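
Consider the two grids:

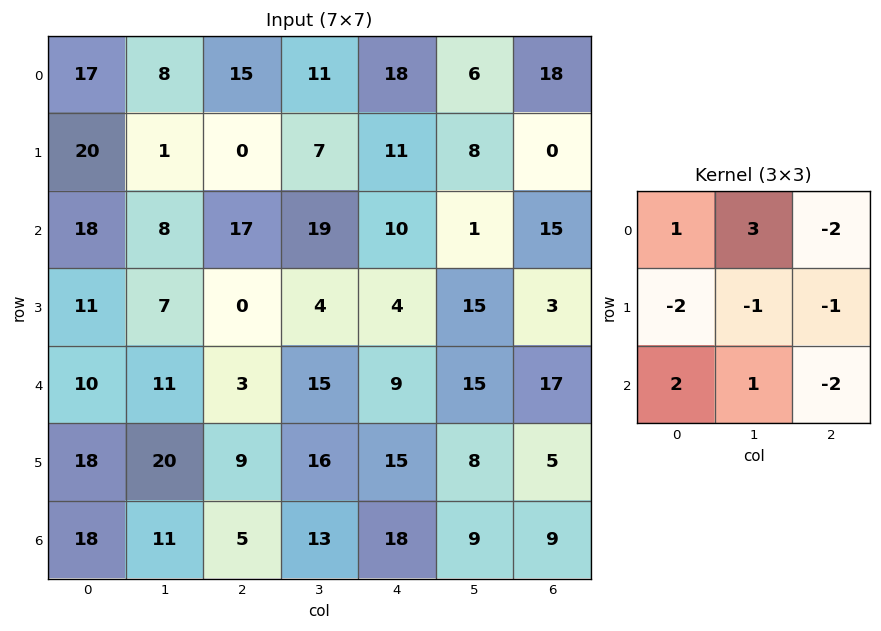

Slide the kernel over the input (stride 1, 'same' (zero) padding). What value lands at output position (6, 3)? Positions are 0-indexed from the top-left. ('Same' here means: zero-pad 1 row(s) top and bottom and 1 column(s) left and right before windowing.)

The receptive field on the zero-padded input at this output position is [9 16 15 / 5 13 18 / 0 0 0]. Elementwise product with the kernel and sum: 9·1 + 16·3 + 15·-2 + 5·-2 + 13·-1 + 18·-1 + 0·2 + 0·1 + 0·-2.

-14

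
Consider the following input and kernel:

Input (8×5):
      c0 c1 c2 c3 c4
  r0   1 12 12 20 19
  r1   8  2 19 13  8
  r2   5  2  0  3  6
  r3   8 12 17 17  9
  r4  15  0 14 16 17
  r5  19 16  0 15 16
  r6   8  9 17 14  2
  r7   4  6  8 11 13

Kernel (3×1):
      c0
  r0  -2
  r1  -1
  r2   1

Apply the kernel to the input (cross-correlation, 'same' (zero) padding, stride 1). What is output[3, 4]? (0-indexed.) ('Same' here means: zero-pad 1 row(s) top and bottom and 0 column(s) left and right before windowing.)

-4

The receptive field on the zero-padded input at this output position is [6 / 9 / 17]. Elementwise product with the kernel and sum: 6·-2 + 9·-1 + 17·1.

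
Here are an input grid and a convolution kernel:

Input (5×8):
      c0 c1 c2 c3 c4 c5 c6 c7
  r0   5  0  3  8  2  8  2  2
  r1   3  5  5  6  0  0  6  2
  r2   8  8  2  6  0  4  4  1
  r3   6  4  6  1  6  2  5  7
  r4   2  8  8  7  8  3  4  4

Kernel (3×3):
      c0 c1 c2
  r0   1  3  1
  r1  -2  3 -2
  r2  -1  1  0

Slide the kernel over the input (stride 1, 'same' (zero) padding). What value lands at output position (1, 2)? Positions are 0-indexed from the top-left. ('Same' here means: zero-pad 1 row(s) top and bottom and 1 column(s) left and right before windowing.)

The receptive field on the zero-padded input at this output position is [0 3 8 / 5 5 6 / 8 2 6]. Elementwise product with the kernel and sum: 0·1 + 3·3 + 8·1 + 5·-2 + 5·3 + 6·-2 + 8·-1 + 2·1.

4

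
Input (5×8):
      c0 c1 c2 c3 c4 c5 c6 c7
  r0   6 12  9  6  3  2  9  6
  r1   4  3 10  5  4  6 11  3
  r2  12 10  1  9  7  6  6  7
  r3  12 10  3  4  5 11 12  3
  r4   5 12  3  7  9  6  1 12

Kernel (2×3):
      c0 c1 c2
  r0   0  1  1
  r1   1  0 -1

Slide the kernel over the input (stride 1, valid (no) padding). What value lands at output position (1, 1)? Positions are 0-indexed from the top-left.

16

The receptive field on the input at this output position is [3 10 5 / 10 1 9]. Elementwise product with the kernel and sum: 10·1 + 5·1 + 10·1 + 9·-1.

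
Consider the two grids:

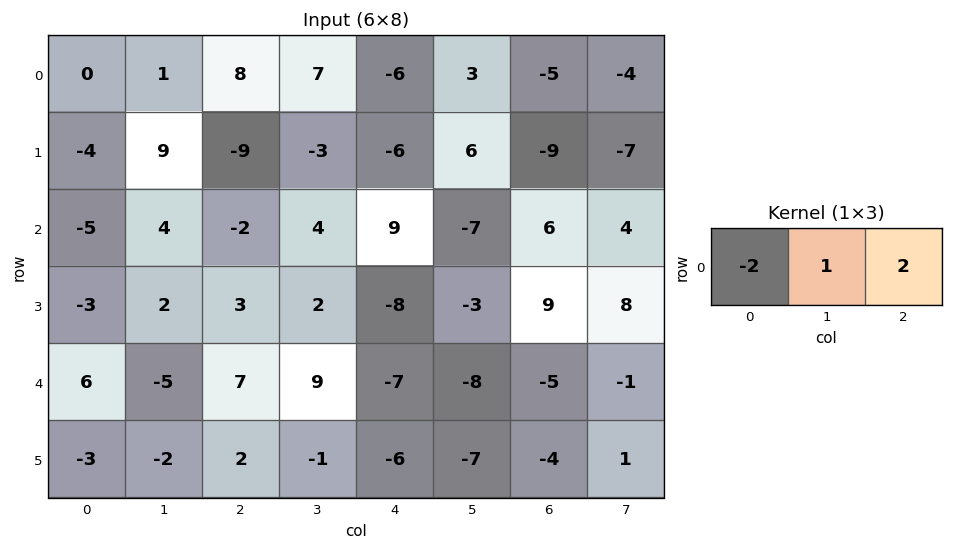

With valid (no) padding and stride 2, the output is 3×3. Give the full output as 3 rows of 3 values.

17 -21 5
10 26 -13
-3 -19 -4

Output[0,0]: The receptive field on the input at this output position is [0 1 8]. Elementwise product with the kernel and sum: 0·-2 + 1·1 + 8·2.
Output[0,1]: The receptive field on the input at this output position is [8 7 -6]. Elementwise product with the kernel and sum: 8·-2 + 7·1 + -6·2.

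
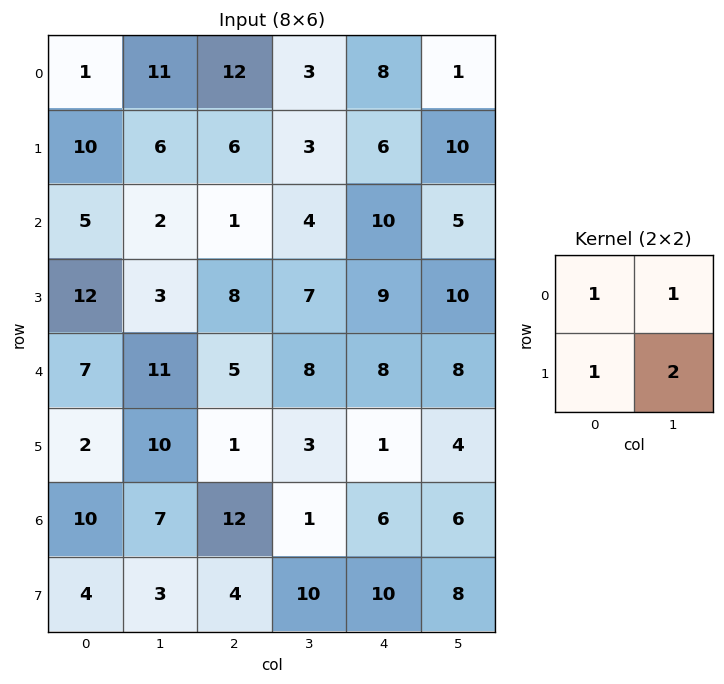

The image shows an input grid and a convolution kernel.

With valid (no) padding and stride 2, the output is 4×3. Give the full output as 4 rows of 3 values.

34 27 35
25 27 44
40 20 25
27 37 38

Output[0,0]: The receptive field on the input at this output position is [1 11 / 10 6]. Elementwise product with the kernel and sum: 1·1 + 11·1 + 10·1 + 6·2.
Output[0,1]: The receptive field on the input at this output position is [12 3 / 6 3]. Elementwise product with the kernel and sum: 12·1 + 3·1 + 6·1 + 3·2.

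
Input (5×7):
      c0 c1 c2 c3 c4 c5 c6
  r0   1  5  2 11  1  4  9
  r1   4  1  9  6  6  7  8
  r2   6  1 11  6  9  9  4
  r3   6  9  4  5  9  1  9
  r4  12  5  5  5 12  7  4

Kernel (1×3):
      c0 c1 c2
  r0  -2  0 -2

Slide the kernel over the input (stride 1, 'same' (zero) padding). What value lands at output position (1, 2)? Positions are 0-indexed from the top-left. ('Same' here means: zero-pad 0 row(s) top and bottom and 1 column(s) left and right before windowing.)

-14

The receptive field on the zero-padded input at this output position is [1 9 6]. Elementwise product with the kernel and sum: 1·-2 + 6·-2.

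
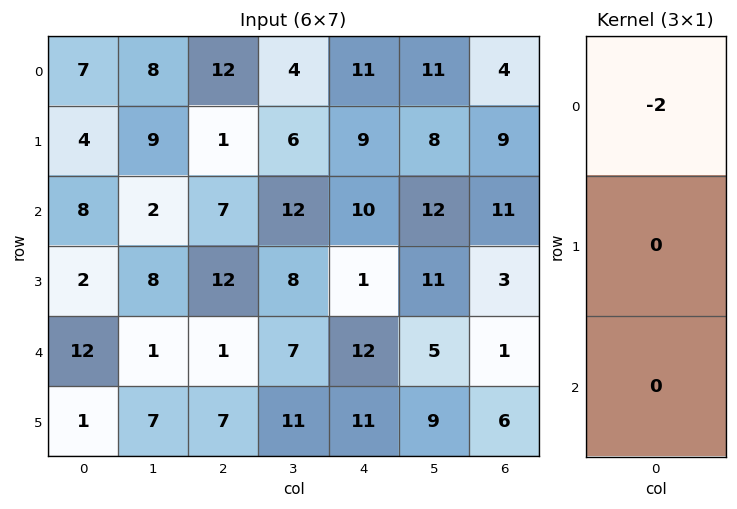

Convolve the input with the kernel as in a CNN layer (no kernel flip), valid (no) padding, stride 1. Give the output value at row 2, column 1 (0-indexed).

The receptive field on the input at this output position is [2 / 8 / 1]. Elementwise product with the kernel and sum: 2·-2.

-4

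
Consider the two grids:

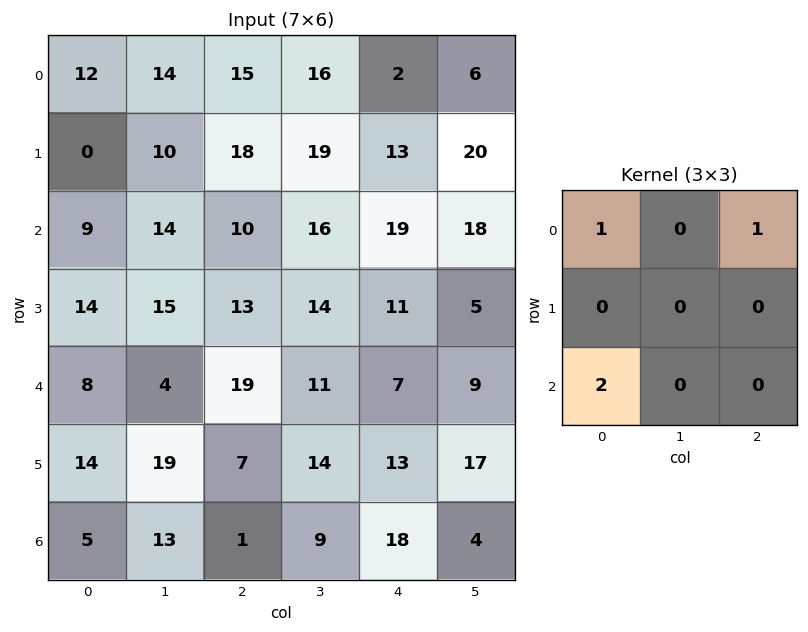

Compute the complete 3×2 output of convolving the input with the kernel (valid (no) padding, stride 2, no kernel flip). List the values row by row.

45 37
35 67
37 28

Output[0,0]: The receptive field on the input at this output position is [12 14 15 / 0 10 18 / 9 14 10]. Elementwise product with the kernel and sum: 12·1 + 15·1 + 9·2.
Output[0,1]: The receptive field on the input at this output position is [15 16 2 / 18 19 13 / 10 16 19]. Elementwise product with the kernel and sum: 15·1 + 2·1 + 10·2.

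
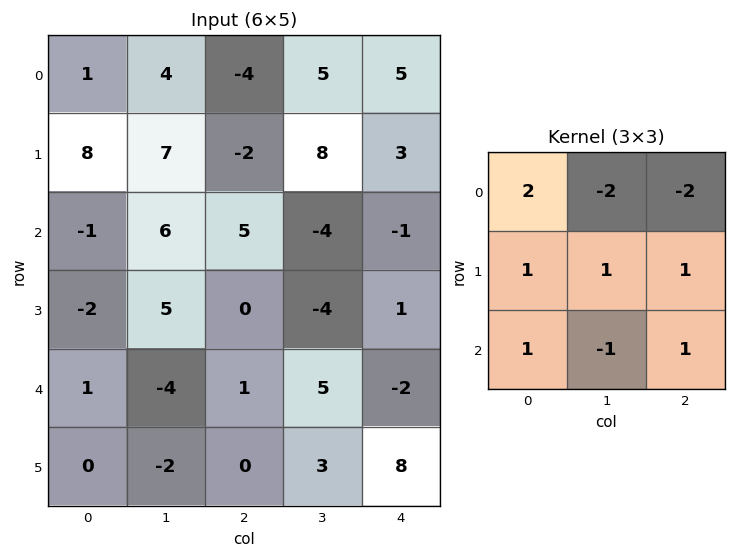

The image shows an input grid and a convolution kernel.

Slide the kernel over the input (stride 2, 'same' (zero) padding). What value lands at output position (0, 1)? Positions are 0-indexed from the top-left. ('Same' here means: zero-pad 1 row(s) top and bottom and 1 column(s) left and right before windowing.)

22

The receptive field on the zero-padded input at this output position is [0 0 0 / 4 -4 5 / 7 -2 8]. Elementwise product with the kernel and sum: 0·2 + 0·-2 + 0·-2 + 4·1 + -4·1 + 5·1 + 7·1 + -2·-1 + 8·1.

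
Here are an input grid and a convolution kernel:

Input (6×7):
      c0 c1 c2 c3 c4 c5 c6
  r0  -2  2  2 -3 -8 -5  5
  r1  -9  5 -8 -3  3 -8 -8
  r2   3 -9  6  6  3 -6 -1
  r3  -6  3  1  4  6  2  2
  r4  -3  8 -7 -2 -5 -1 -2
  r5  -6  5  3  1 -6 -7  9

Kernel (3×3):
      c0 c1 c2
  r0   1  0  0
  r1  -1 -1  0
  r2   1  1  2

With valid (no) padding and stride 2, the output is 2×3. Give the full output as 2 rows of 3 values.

8 31 -8
-3 -18 -15

Output[0,0]: The receptive field on the input at this output position is [-2 2 2 / -9 5 -8 / 3 -9 6]. Elementwise product with the kernel and sum: -2·1 + -9·-1 + 5·-1 + 3·1 + -9·1 + 6·2.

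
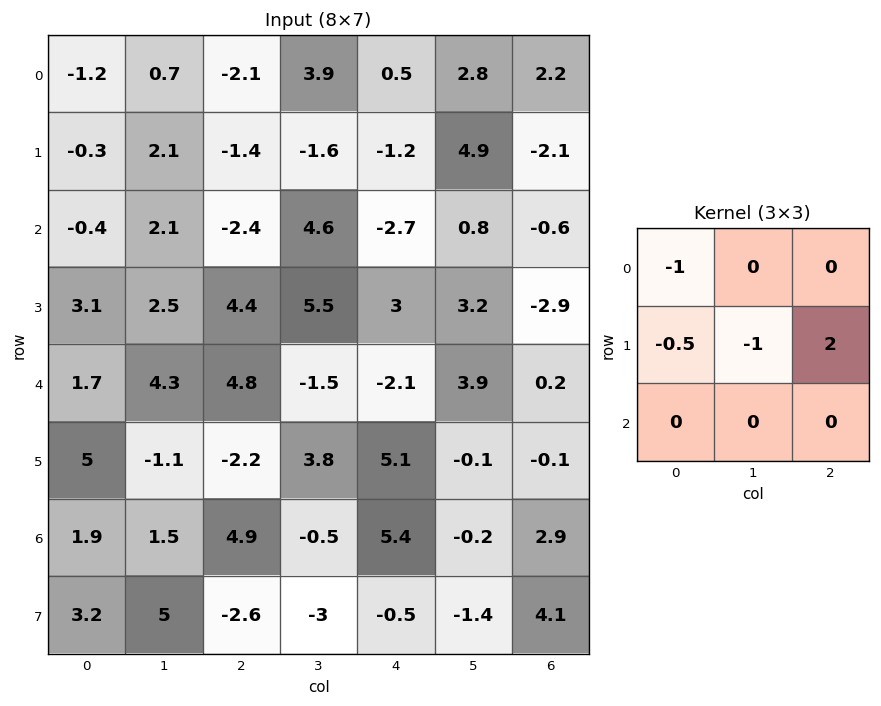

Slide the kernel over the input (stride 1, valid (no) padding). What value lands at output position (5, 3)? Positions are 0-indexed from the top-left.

-9.35

The receptive field on the input at this output position is [3.8 5.1 -0.1 / -0.5 5.4 -0.2 / -3 -0.5 -1.4]. Elementwise product with the kernel and sum: 3.8·-1 + -0.5·-0.5 + 5.4·-1 + -0.2·2.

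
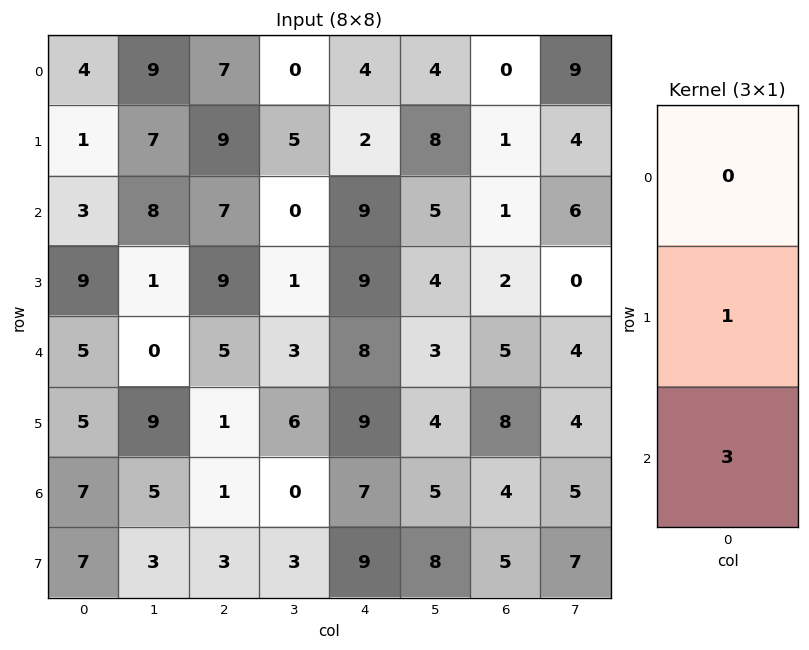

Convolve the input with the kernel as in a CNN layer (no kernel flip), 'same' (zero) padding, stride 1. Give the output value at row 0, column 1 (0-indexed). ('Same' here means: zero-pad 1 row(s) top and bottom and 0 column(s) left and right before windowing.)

The receptive field on the zero-padded input at this output position is [0 / 9 / 7]. Elementwise product with the kernel and sum: 9·1 + 7·3.

30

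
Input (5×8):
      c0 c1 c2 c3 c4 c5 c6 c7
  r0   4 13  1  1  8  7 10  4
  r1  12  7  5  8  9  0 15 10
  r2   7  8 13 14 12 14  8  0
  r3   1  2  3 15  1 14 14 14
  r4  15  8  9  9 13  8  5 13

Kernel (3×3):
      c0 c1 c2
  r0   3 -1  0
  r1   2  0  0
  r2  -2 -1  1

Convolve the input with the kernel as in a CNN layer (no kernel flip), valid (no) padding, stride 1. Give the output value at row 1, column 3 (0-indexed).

The receptive field on the input at this output position is [8 9 0 / 14 12 14 / 15 1 14]. Elementwise product with the kernel and sum: 8·3 + 9·-1 + 14·2 + 15·-2 + 1·-1 + 14·1.

26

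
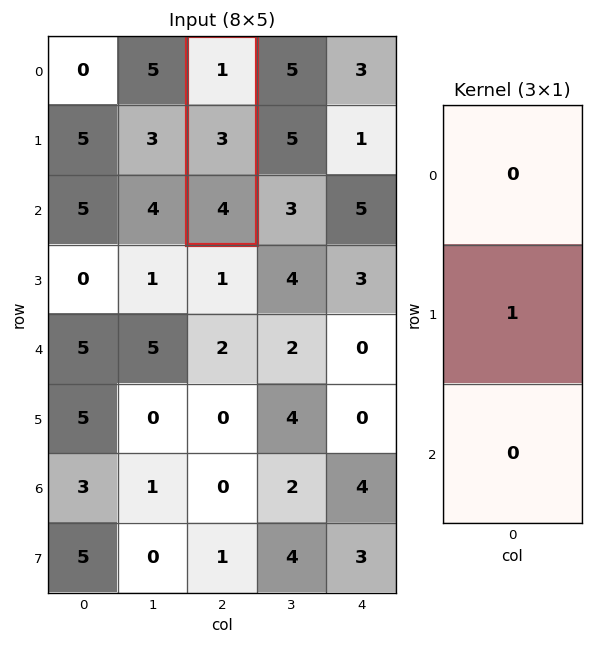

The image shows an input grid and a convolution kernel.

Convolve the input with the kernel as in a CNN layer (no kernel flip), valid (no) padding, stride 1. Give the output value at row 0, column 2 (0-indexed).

The receptive field on the input at this output position is [1 / 3 / 4]. Elementwise product with the kernel and sum: 3·1.

3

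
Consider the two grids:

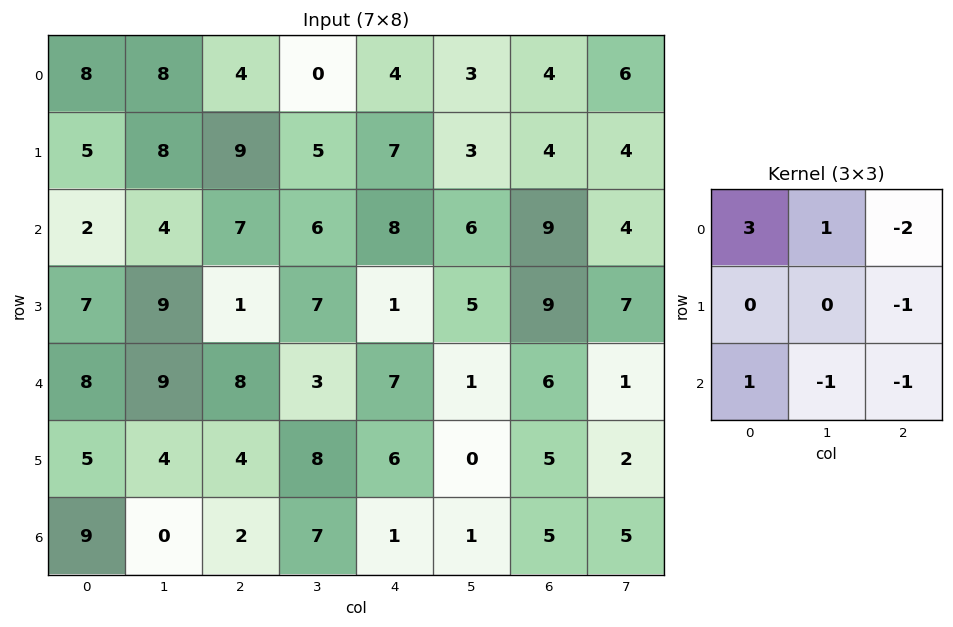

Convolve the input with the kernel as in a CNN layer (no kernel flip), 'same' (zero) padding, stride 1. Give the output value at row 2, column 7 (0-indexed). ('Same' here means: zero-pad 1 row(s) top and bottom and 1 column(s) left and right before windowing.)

18

The receptive field on the zero-padded input at this output position is [4 4 0 / 9 4 0 / 9 7 0]. Elementwise product with the kernel and sum: 4·3 + 4·1 + 0·-2 + 0·-1 + 9·1 + 7·-1 + 0·-1.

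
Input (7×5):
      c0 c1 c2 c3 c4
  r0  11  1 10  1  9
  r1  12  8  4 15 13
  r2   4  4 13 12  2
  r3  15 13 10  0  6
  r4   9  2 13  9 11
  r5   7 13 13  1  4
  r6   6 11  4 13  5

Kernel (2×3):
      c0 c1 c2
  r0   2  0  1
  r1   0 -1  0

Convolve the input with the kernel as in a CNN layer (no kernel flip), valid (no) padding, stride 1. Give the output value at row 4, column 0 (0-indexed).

The receptive field on the input at this output position is [9 2 13 / 7 13 13]. Elementwise product with the kernel and sum: 9·2 + 13·1 + 13·-1.

18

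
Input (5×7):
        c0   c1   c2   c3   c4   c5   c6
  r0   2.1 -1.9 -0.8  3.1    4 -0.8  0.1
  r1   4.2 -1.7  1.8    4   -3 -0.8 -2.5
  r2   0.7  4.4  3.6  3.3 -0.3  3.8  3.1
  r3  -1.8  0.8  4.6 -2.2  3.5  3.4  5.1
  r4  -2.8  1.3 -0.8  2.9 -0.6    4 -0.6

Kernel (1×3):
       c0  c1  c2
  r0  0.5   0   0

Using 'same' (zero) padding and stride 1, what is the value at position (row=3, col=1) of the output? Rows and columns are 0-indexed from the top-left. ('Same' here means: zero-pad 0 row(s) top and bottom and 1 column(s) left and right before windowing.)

-0.9

The receptive field on the zero-padded input at this output position is [-1.8 0.8 4.6]. Elementwise product with the kernel and sum: -1.8·0.5.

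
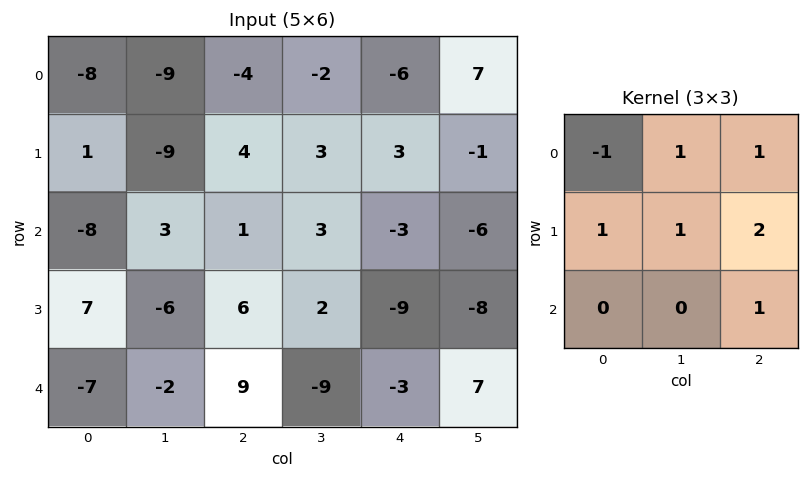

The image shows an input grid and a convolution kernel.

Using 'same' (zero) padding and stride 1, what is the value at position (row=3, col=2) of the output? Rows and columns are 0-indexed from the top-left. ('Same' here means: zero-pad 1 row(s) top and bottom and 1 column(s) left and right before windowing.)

-4

The receptive field on the zero-padded input at this output position is [3 1 3 / -6 6 2 / -2 9 -9]. Elementwise product with the kernel and sum: 3·-1 + 1·1 + 3·1 + -6·1 + 6·1 + 2·2 + -9·1.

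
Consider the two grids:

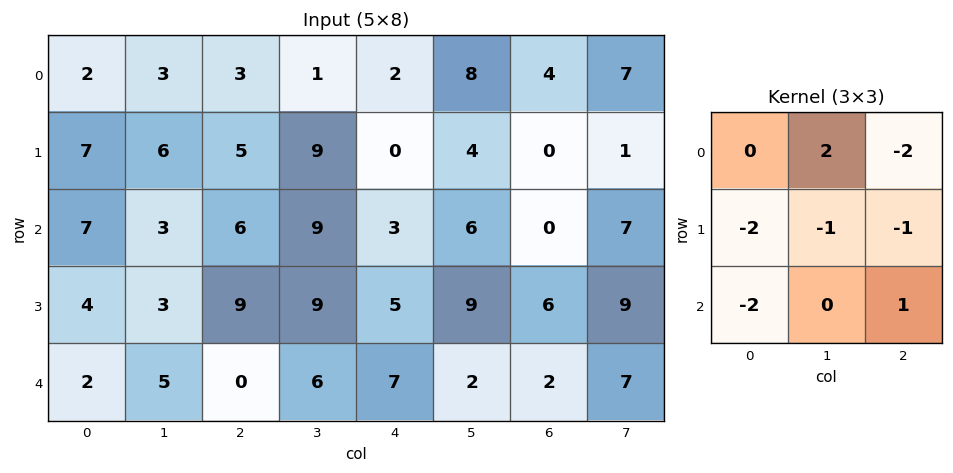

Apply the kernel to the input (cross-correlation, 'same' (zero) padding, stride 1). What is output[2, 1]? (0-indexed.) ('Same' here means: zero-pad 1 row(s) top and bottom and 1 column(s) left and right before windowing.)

-20

The receptive field on the zero-padded input at this output position is [7 6 5 / 7 3 6 / 4 3 9]. Elementwise product with the kernel and sum: 6·2 + 5·-2 + 7·-2 + 3·-1 + 6·-1 + 4·-2 + 9·1.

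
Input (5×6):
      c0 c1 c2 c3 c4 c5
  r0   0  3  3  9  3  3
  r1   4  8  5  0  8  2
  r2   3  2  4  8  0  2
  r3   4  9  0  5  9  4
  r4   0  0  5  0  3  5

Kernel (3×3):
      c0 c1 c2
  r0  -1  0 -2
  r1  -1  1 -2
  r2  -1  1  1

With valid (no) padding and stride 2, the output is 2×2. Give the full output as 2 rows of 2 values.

-9 -26
-1 -19

Output[0,0]: The receptive field on the input at this output position is [0 3 3 / 4 8 5 / 3 2 4]. Elementwise product with the kernel and sum: 0·-1 + 3·-2 + 4·-1 + 8·1 + 5·-2 + 3·-1 + 2·1 + 4·1.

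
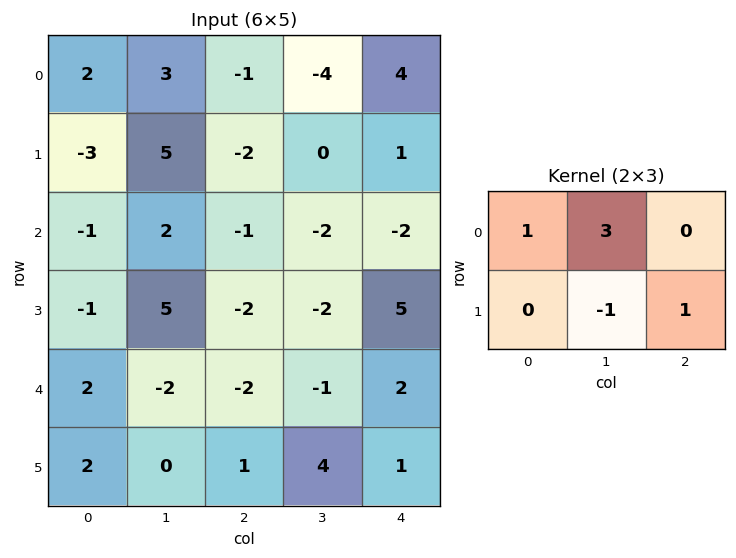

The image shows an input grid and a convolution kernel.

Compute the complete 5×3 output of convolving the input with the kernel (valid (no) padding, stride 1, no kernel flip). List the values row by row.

4 2 -12
9 -2 -2
-2 -1 0
14 0 -5
-3 -5 -8

Output[0,0]: The receptive field on the input at this output position is [2 3 -1 / -3 5 -2]. Elementwise product with the kernel and sum: 2·1 + 3·3 + 5·-1 + -2·1.
Output[0,1]: The receptive field on the input at this output position is [3 -1 -4 / 5 -2 0]. Elementwise product with the kernel and sum: 3·1 + -1·3 + -2·-1 + 0·1.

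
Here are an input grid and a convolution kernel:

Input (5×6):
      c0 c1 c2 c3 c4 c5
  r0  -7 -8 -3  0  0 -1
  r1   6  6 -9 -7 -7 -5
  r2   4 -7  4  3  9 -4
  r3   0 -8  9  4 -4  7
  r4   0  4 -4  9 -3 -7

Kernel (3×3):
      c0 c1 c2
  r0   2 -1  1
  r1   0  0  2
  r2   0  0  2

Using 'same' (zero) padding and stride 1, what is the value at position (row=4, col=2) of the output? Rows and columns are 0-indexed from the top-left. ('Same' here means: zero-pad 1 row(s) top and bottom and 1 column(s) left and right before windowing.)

The receptive field on the zero-padded input at this output position is [-8 9 4 / 4 -4 9 / 0 0 0]. Elementwise product with the kernel and sum: -8·2 + 9·-1 + 4·1 + 9·2 + 0·2.

-3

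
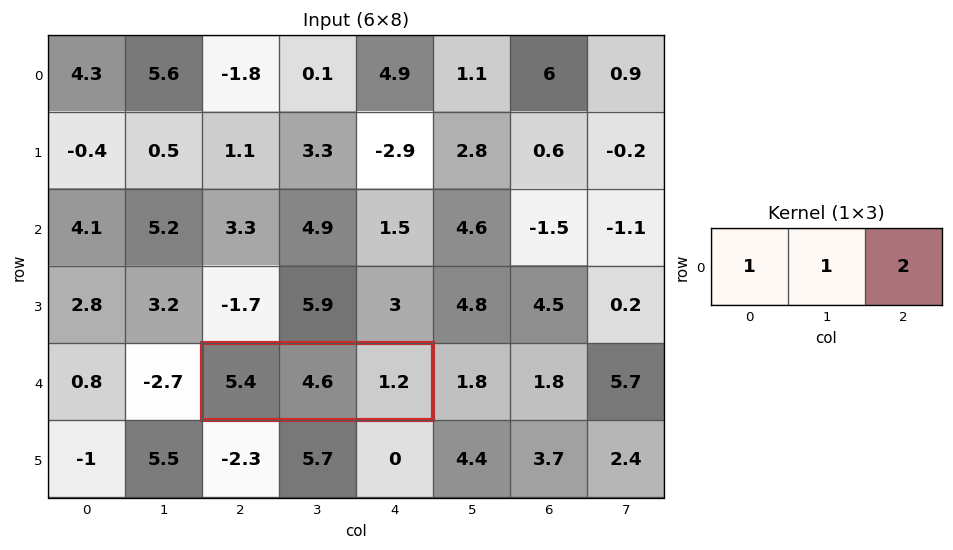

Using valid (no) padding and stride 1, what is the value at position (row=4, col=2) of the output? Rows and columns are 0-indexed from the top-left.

12.4

The receptive field on the input at this output position is [5.4 4.6 1.2]. Elementwise product with the kernel and sum: 5.4·1 + 4.6·1 + 1.2·2.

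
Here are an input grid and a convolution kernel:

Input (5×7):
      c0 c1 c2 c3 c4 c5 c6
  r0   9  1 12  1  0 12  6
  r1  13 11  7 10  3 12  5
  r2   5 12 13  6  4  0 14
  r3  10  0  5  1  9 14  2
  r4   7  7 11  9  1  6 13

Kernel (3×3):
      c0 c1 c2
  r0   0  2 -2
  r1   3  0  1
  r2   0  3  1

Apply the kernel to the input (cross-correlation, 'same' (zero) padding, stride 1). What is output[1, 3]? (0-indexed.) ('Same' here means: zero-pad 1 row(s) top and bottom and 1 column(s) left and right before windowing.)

48

The receptive field on the zero-padded input at this output position is [12 1 0 / 7 10 3 / 13 6 4]. Elementwise product with the kernel and sum: 1·2 + 0·-2 + 7·3 + 3·1 + 6·3 + 4·1.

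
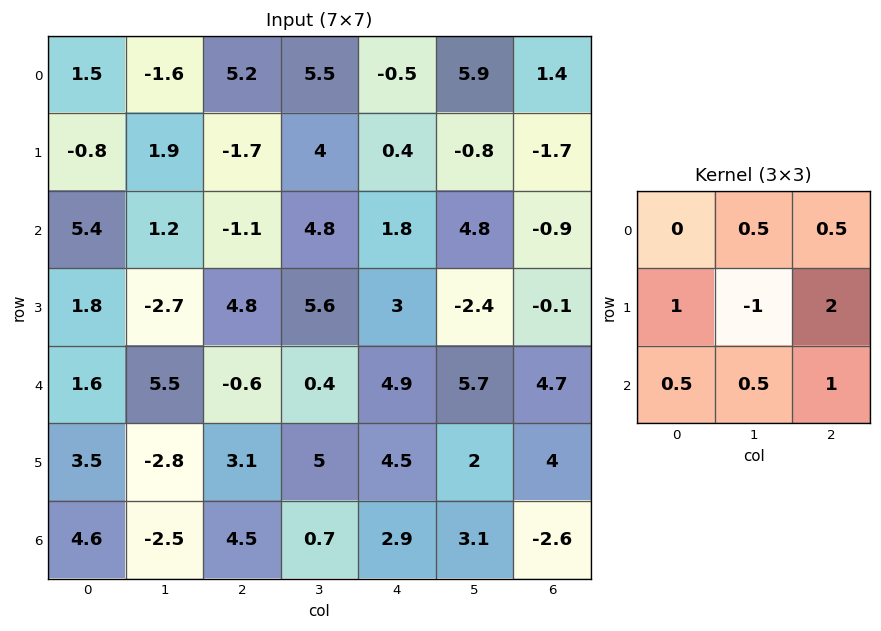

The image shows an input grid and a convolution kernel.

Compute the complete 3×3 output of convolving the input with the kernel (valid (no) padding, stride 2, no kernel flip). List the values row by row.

-2.1 1.25 3.85
17.1 13.3 17.15
20.5 15.25 16.1

Output[0,0]: The receptive field on the input at this output position is [1.5 -1.6 5.2 / -0.8 1.9 -1.7 / 5.4 1.2 -1.1]. Elementwise product with the kernel and sum: -1.6·0.5 + 5.2·0.5 + -0.8·1 + 1.9·-1 + -1.7·2 + 5.4·0.5 + 1.2·0.5 + -1.1·1.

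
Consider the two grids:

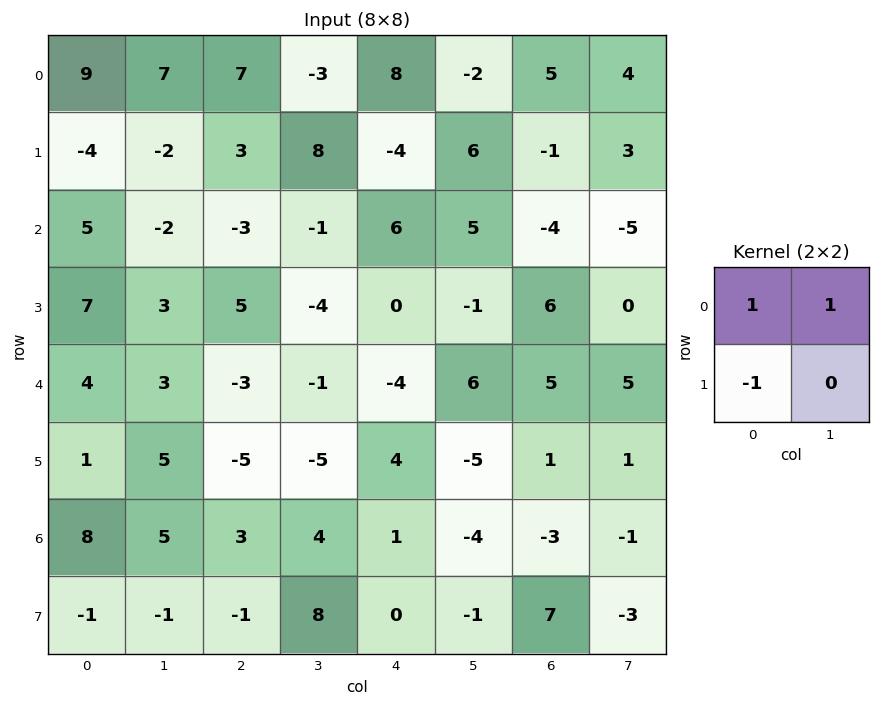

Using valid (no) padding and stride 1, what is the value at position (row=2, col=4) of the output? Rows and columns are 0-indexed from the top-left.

The receptive field on the input at this output position is [6 5 / 0 -1]. Elementwise product with the kernel and sum: 6·1 + 5·1 + 0·-1.

11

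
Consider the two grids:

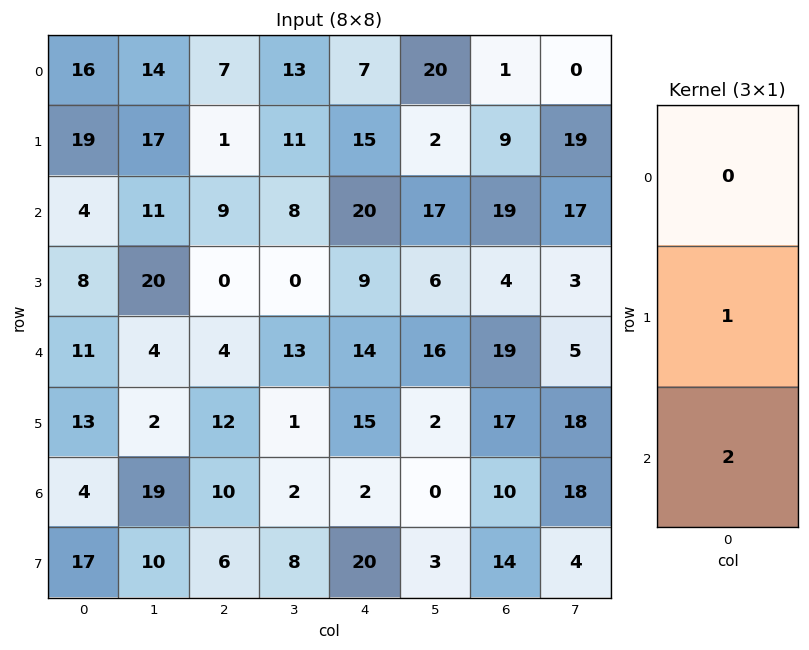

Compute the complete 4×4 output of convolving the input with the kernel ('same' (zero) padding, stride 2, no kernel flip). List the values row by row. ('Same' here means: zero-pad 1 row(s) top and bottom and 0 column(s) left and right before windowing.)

54 9 37 19
20 9 38 27
37 28 44 53
38 22 42 38

Output[0,0]: The receptive field on the zero-padded input at this output position is [0 / 16 / 19]. Elementwise product with the kernel and sum: 16·1 + 19·2.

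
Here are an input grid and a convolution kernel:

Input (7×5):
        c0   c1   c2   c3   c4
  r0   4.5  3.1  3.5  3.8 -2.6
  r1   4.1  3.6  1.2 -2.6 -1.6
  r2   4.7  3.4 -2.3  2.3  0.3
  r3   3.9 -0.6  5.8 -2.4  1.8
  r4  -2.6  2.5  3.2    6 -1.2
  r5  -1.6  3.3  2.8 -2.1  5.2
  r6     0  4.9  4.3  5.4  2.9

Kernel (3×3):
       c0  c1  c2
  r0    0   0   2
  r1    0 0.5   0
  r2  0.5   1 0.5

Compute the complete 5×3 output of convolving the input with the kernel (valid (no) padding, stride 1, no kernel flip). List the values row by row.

Output[0,0]: The receptive field on the input at this output position is [4.5 3.1 3.5 / 4.1 3.6 1.2 / 4.7 3.4 -2.3]. Elementwise product with the kernel and sum: 3.5·2 + 3.6·0.5 + 4.7·0.5 + 3.4·1 + -2.3·0.5.
Output[0,1]: The receptive field on the input at this output position is [3.1 3.5 3.8 / 3.6 1.2 -2.6 / 3.4 -2.3 2.3]. Elementwise product with the kernel and sum: 3.8·2 + 1.2·0.5 + 3.4·0.5 + -2.3·1 + 2.3·0.5.

13.4 8.75 -5.2
8.35 -2.05 -0.65
-2.1 14.95 6.4
16.75 0.2 8.5
15.1 22.85 5.55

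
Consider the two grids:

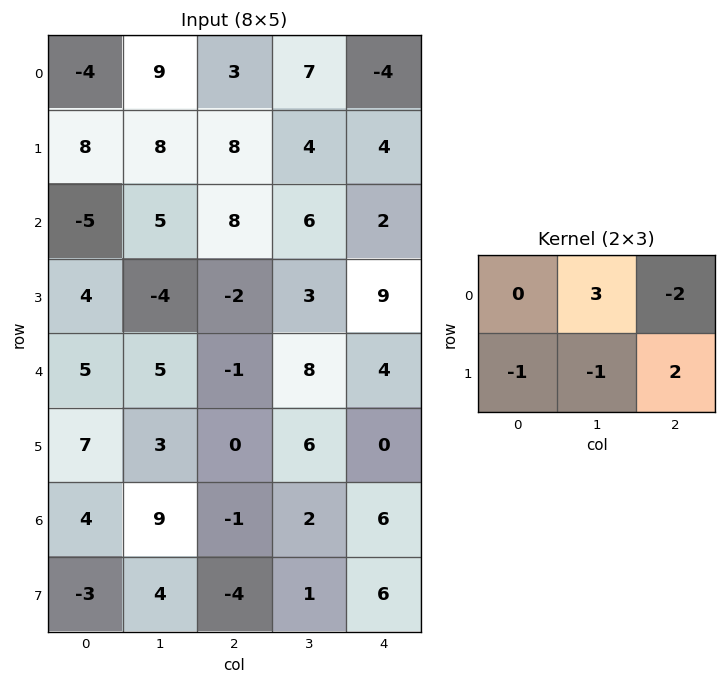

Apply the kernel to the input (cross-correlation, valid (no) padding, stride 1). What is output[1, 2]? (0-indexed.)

-6

The receptive field on the input at this output position is [8 4 4 / 8 6 2]. Elementwise product with the kernel and sum: 4·3 + 4·-2 + 8·-1 + 6·-1 + 2·2.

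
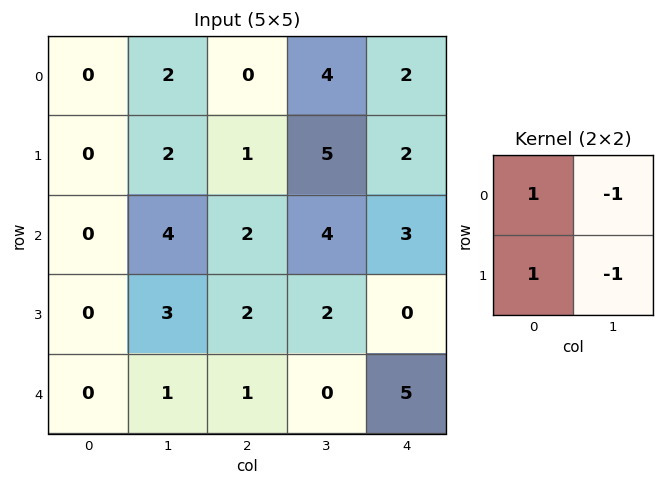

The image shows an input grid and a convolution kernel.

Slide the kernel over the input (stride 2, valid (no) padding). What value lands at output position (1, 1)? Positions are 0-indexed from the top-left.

-2

The receptive field on the input at this output position is [2 4 / 2 2]. Elementwise product with the kernel and sum: 2·1 + 4·-1 + 2·1 + 2·-1.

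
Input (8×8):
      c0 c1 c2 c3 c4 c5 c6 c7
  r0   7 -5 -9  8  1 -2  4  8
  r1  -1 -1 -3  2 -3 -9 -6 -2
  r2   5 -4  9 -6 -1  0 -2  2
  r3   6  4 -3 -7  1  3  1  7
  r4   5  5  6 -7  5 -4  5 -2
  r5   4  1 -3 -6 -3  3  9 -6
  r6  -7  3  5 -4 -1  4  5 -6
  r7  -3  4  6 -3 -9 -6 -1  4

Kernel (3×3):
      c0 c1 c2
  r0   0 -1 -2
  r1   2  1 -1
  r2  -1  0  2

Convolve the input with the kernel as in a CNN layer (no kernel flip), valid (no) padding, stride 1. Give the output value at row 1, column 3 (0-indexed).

21

The receptive field on the input at this output position is [2 -3 -9 / -6 -1 0 / -7 1 3]. Elementwise product with the kernel and sum: -3·-1 + -9·-2 + -6·2 + -1·1 + 0·-1 + -7·-1 + 3·2.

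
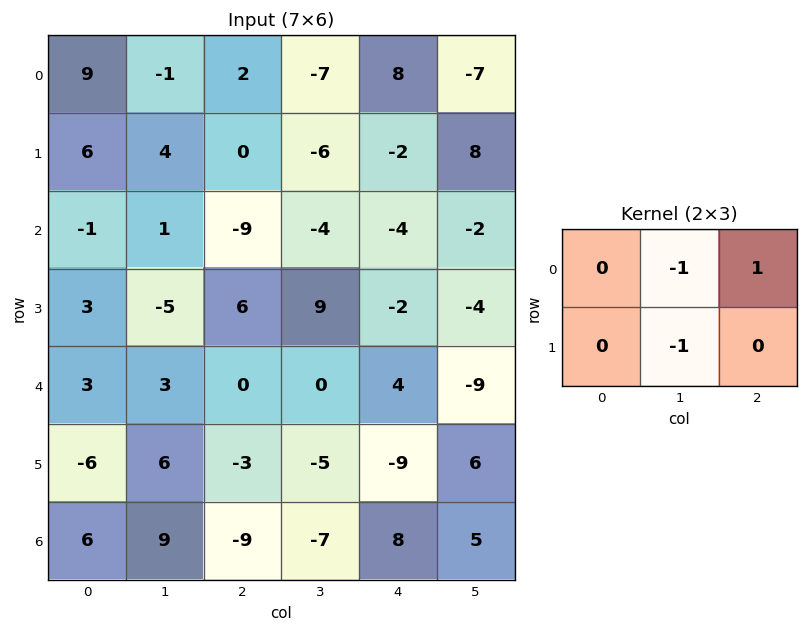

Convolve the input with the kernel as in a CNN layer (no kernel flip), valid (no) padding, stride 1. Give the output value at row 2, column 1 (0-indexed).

The receptive field on the input at this output position is [1 -9 -4 / -5 6 9]. Elementwise product with the kernel and sum: -9·-1 + -4·1 + 6·-1.

-1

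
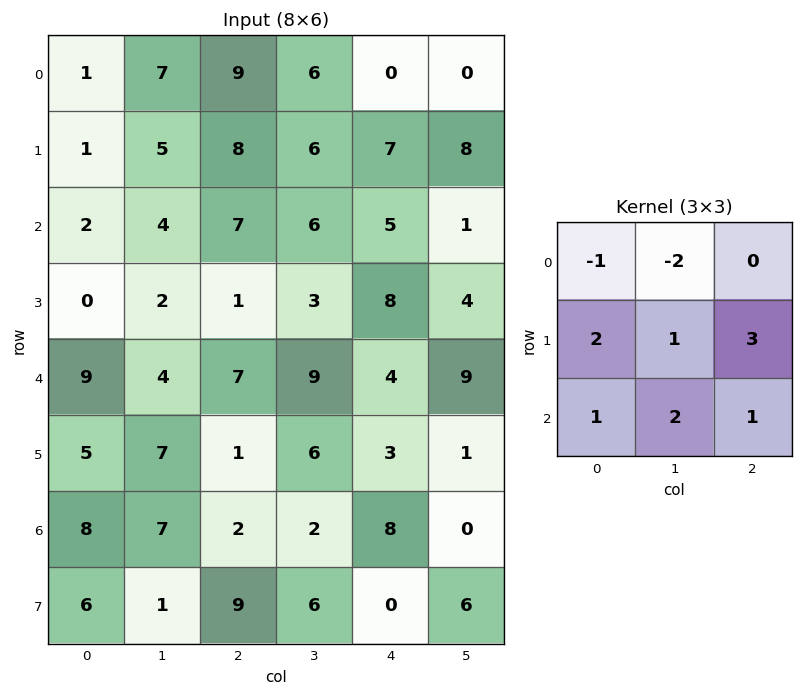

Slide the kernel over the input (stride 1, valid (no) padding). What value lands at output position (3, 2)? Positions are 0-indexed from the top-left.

The receptive field on the input at this output position is [1 3 8 / 7 9 4 / 1 6 3]. Elementwise product with the kernel and sum: 1·-1 + 3·-2 + 7·2 + 9·1 + 4·3 + 1·1 + 6·2 + 3·1.

44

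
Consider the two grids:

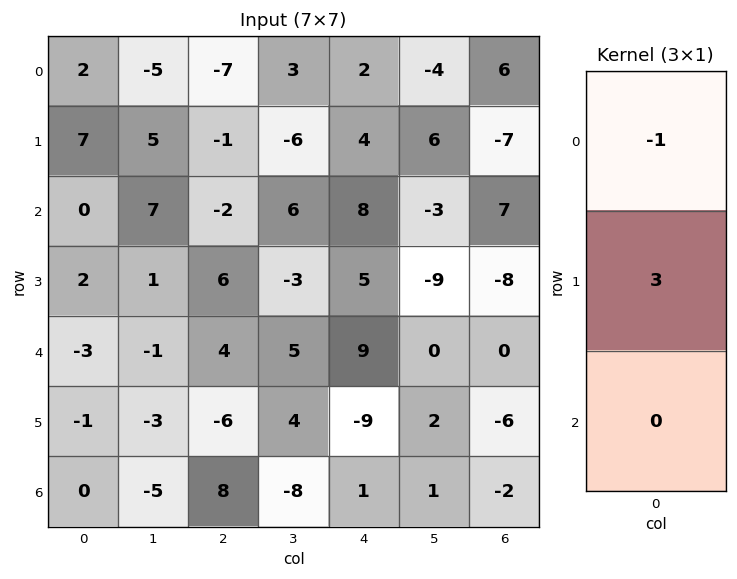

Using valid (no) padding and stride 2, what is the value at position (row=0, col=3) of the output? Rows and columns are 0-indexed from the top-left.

The receptive field on the input at this output position is [6 / -7 / 7]. Elementwise product with the kernel and sum: 6·-1 + -7·3.

-27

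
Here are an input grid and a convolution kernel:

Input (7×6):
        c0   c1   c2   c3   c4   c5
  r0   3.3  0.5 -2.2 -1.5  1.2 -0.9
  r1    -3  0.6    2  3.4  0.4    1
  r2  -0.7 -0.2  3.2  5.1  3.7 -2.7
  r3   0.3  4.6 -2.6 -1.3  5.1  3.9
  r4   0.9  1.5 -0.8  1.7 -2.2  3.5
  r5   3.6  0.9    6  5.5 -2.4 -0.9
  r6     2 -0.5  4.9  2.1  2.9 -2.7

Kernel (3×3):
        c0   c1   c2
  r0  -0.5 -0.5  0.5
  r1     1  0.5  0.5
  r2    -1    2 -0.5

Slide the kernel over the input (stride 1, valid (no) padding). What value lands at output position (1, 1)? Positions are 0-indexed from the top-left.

The receptive field on the input at this output position is [0.6 2 3.4 / -0.2 3.2 5.1 / 4.6 -2.6 -1.3]. Elementwise product with the kernel and sum: 0.6·-0.5 + 2·-0.5 + 3.4·0.5 + -0.2·1 + 3.2·0.5 + 5.1·0.5 + 4.6·-1 + -2.6·2 + -1.3·-0.5.

-4.8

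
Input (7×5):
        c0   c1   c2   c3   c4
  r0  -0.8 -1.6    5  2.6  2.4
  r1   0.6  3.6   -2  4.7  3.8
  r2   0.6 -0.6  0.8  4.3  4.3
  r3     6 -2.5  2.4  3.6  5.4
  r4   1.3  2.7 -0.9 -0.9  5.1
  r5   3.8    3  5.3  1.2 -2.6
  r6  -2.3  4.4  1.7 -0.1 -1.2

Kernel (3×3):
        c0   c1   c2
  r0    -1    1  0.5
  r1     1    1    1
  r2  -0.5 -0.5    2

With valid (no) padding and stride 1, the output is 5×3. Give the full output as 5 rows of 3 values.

5.5 22.7 11.35
5.85 8.5 25.8
1.3 4.35 28.15
3 5.85 -1.25
15.4 2.2 3.25

Output[0,0]: The receptive field on the input at this output position is [-0.8 -1.6 5 / 0.6 3.6 -2 / 0.6 -0.6 0.8]. Elementwise product with the kernel and sum: -0.8·-1 + -1.6·1 + 5·0.5 + 0.6·1 + 3.6·1 + -2·1 + 0.6·-0.5 + -0.6·-0.5 + 0.8·2.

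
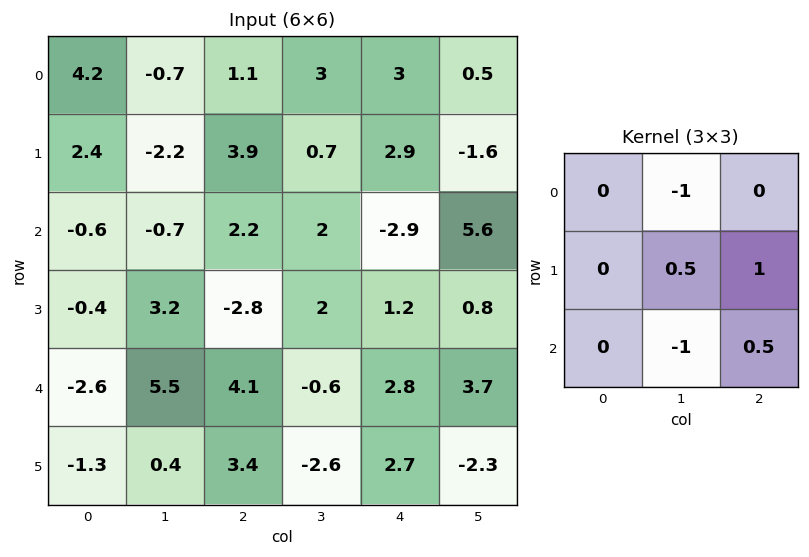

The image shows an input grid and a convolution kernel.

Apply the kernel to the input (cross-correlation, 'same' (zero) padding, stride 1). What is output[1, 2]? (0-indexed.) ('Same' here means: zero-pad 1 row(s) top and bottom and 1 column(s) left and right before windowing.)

The receptive field on the zero-padded input at this output position is [-0.7 1.1 3 / -2.2 3.9 0.7 / -0.7 2.2 2]. Elementwise product with the kernel and sum: 1.1·-1 + 3.9·0.5 + 0.7·1 + 2.2·-1 + 2·0.5.

0.35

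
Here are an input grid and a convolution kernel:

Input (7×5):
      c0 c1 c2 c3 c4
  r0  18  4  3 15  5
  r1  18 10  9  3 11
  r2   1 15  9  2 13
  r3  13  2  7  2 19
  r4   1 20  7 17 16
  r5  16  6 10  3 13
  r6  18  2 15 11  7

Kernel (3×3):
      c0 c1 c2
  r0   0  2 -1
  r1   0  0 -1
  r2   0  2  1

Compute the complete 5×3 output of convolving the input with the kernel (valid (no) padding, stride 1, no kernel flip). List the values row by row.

35 8 31
13 29 5
61 45 22
12 18 -12
42 35 34

Output[0,0]: The receptive field on the input at this output position is [18 4 3 / 18 10 9 / 1 15 9]. Elementwise product with the kernel and sum: 4·2 + 3·-1 + 9·-1 + 15·2 + 9·1.
Output[0,1]: The receptive field on the input at this output position is [4 3 15 / 10 9 3 / 15 9 2]. Elementwise product with the kernel and sum: 3·2 + 15·-1 + 3·-1 + 9·2 + 2·1.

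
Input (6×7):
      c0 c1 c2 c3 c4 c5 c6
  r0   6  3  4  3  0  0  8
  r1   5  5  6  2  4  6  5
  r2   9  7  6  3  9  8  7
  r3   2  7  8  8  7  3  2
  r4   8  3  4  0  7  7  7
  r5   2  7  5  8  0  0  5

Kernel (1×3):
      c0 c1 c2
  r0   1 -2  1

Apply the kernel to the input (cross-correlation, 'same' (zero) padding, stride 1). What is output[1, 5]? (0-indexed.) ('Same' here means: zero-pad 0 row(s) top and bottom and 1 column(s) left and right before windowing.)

-3

The receptive field on the zero-padded input at this output position is [4 6 5]. Elementwise product with the kernel and sum: 4·1 + 6·-2 + 5·1.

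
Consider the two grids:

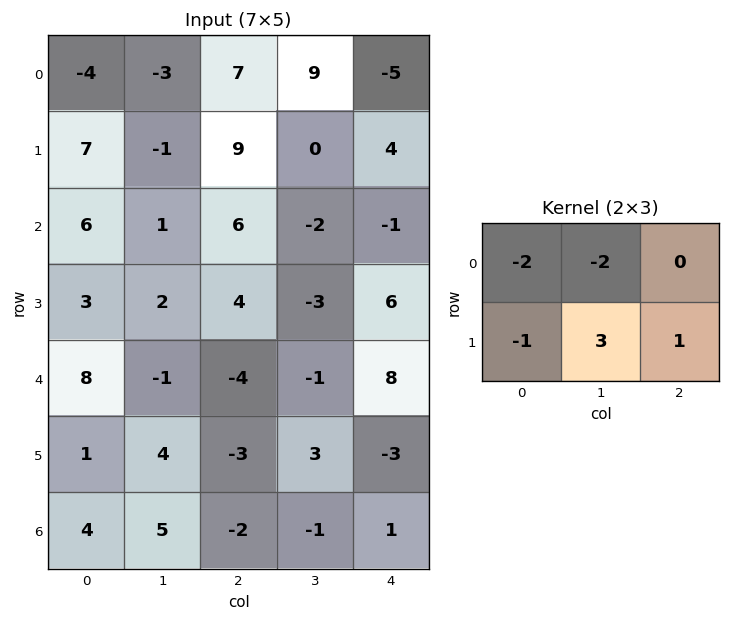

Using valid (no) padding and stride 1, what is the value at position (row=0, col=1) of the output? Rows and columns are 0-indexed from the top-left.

20

The receptive field on the input at this output position is [-3 7 9 / -1 9 0]. Elementwise product with the kernel and sum: -3·-2 + 7·-2 + -1·-1 + 9·3 + 0·1.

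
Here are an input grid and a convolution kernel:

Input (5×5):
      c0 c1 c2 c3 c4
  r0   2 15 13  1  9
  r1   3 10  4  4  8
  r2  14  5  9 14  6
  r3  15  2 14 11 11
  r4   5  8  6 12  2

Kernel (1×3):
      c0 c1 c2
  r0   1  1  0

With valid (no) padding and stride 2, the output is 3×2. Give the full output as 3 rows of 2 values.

Output[0,0]: The receptive field on the input at this output position is [2 15 13]. Elementwise product with the kernel and sum: 2·1 + 15·1.
Output[0,1]: The receptive field on the input at this output position is [13 1 9]. Elementwise product with the kernel and sum: 13·1 + 1·1.

17 14
19 23
13 18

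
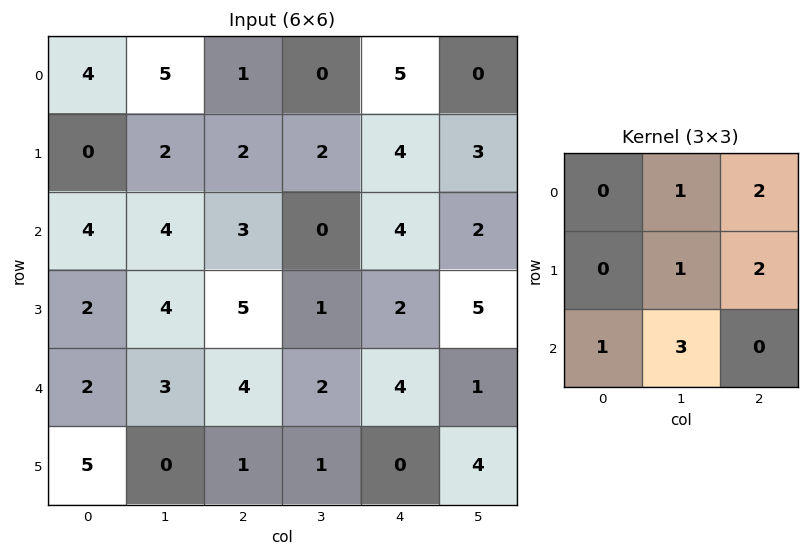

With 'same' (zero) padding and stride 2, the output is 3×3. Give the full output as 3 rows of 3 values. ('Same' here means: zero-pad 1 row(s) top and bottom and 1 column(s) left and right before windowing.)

14 9 19
22 28 25
33 18 19

Output[0,0]: The receptive field on the zero-padded input at this output position is [0 0 0 / 0 4 5 / 0 0 2]. Elementwise product with the kernel and sum: 0·1 + 0·2 + 4·1 + 5·2 + 0·1 + 0·3.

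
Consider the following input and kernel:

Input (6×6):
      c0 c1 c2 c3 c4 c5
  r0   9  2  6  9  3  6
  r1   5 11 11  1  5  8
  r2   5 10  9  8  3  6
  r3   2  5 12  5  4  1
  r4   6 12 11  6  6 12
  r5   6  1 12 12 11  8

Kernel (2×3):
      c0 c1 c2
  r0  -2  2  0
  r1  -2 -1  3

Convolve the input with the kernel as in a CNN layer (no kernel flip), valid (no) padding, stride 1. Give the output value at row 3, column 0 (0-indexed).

The receptive field on the input at this output position is [2 5 12 / 6 12 11]. Elementwise product with the kernel and sum: 2·-2 + 5·2 + 6·-2 + 12·-1 + 11·3.

15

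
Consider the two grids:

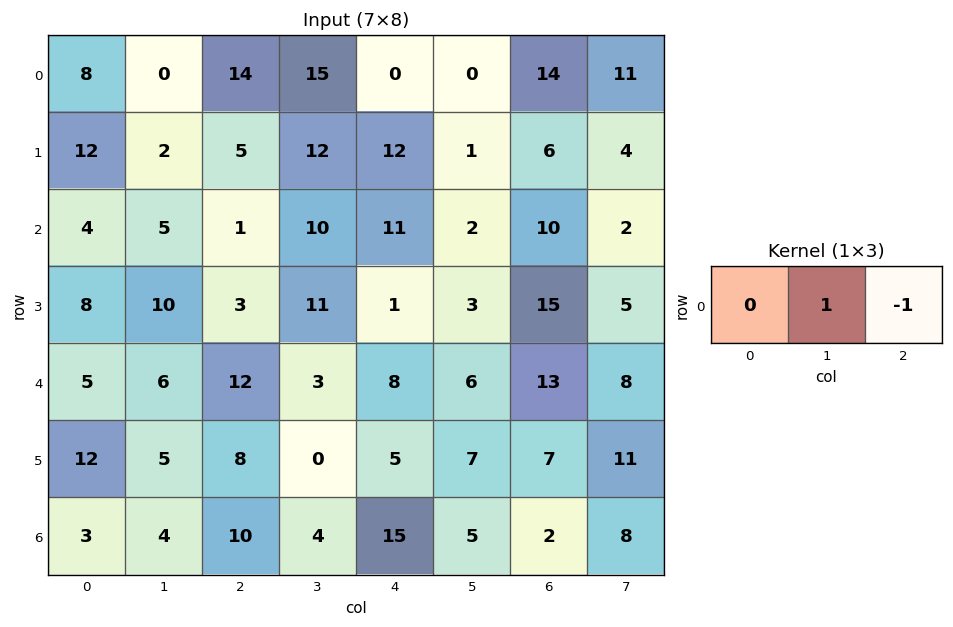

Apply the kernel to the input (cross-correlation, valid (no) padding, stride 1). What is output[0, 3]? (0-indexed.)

0

The receptive field on the input at this output position is [15 0 0]. Elementwise product with the kernel and sum: 0·1 + 0·-1.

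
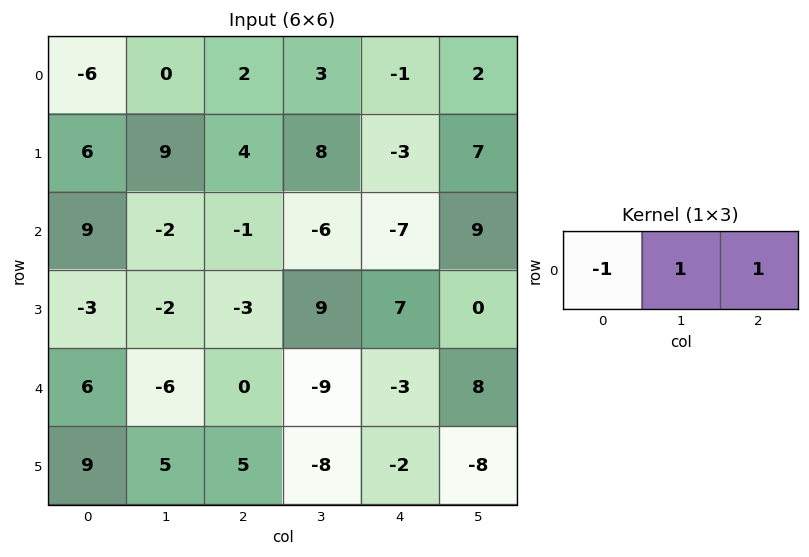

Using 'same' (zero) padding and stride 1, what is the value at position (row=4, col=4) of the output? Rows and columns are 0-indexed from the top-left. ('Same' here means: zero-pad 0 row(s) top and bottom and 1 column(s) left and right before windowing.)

14

The receptive field on the zero-padded input at this output position is [-9 -3 8]. Elementwise product with the kernel and sum: -9·-1 + -3·1 + 8·1.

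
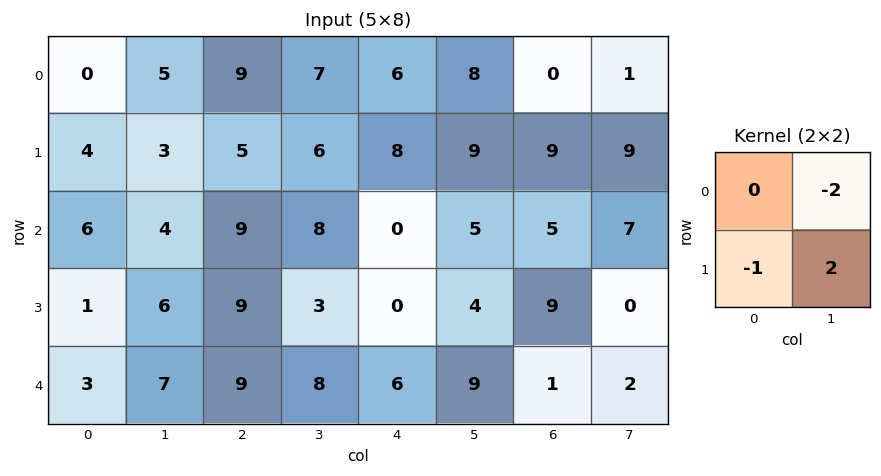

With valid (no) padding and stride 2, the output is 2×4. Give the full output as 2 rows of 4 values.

Output[0,0]: The receptive field on the input at this output position is [0 5 / 4 3]. Elementwise product with the kernel and sum: 5·-2 + 4·-1 + 3·2.
Output[0,1]: The receptive field on the input at this output position is [9 7 / 5 6]. Elementwise product with the kernel and sum: 7·-2 + 5·-1 + 6·2.

-8 -7 -6 7
3 -19 -2 -23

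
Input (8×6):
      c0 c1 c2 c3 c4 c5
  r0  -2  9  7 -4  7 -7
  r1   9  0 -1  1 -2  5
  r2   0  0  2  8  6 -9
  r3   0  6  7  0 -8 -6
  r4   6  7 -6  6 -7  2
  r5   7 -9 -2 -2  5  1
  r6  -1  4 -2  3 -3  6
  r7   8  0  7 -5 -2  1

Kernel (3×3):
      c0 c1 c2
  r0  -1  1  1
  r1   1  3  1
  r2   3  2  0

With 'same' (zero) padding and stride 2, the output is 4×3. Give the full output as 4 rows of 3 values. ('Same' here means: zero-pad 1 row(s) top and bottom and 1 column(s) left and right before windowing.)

21 24 9
9 46 3
45 -35 -23
15 20 -11

Output[0,0]: The receptive field on the zero-padded input at this output position is [0 0 0 / 0 -2 9 / 0 9 0]. Elementwise product with the kernel and sum: 0·-1 + 0·1 + 0·1 + 0·1 + -2·3 + 9·1 + 0·3 + 9·2.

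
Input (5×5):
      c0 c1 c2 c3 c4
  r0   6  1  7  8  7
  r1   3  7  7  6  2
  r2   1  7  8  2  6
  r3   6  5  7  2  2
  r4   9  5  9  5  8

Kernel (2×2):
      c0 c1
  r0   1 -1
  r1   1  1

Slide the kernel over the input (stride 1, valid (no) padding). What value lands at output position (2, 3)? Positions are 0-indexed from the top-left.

The receptive field on the input at this output position is [2 6 / 2 2]. Elementwise product with the kernel and sum: 2·1 + 6·-1 + 2·1 + 2·1.

0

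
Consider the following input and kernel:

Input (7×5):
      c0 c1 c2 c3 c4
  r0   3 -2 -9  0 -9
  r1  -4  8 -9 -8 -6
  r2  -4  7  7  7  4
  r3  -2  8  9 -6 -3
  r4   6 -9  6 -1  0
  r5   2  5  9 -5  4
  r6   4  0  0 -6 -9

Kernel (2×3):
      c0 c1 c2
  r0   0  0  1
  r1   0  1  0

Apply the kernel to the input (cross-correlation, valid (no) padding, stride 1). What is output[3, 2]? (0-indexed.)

The receptive field on the input at this output position is [9 -6 -3 / 6 -1 0]. Elementwise product with the kernel and sum: -3·1 + -1·1.

-4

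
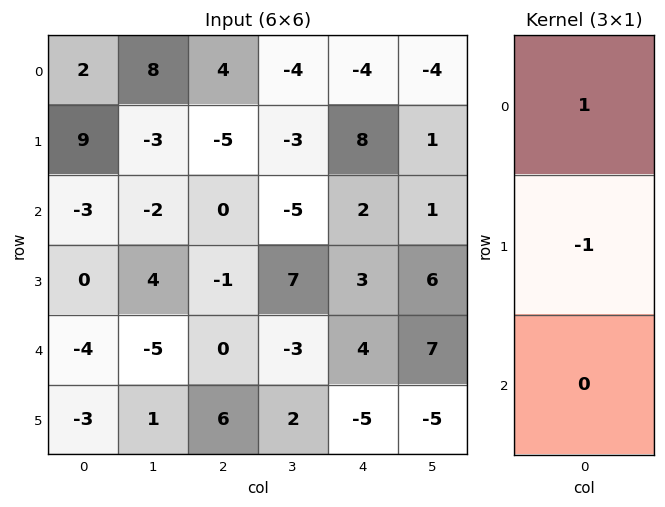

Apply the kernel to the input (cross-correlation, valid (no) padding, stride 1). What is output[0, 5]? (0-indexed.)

-5

The receptive field on the input at this output position is [-4 / 1 / 1]. Elementwise product with the kernel and sum: -4·1 + 1·-1.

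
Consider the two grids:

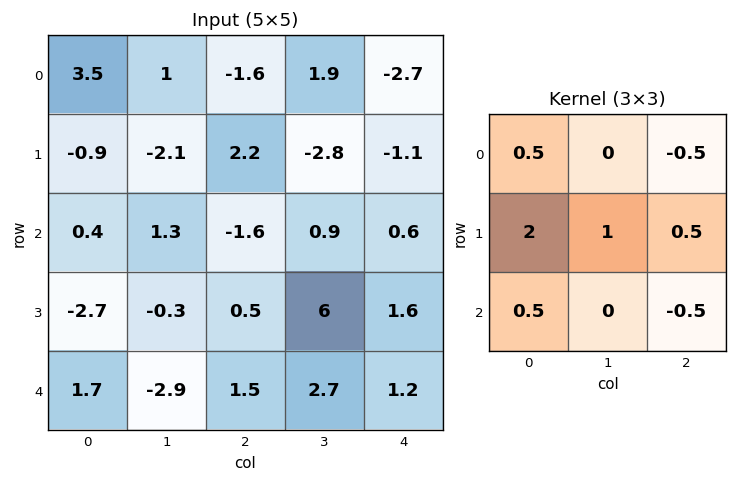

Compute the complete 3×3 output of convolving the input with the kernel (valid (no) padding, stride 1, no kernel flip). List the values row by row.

0.75 -3.65 0.5
-1.85 -1.35 -0.9
-4.35 0.3 6.85

Output[0,0]: The receptive field on the input at this output position is [3.5 1 -1.6 / -0.9 -2.1 2.2 / 0.4 1.3 -1.6]. Elementwise product with the kernel and sum: 3.5·0.5 + -1.6·-0.5 + -0.9·2 + -2.1·1 + 2.2·0.5 + 0.4·0.5 + -1.6·-0.5.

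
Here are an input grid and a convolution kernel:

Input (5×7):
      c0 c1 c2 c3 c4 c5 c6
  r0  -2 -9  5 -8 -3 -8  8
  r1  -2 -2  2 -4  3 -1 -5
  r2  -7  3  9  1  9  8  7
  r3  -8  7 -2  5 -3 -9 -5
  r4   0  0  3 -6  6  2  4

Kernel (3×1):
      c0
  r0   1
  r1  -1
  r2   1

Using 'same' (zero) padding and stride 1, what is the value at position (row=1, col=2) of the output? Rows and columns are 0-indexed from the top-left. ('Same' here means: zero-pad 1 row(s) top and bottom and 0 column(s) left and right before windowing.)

The receptive field on the zero-padded input at this output position is [5 / 2 / 9]. Elementwise product with the kernel and sum: 5·1 + 2·-1 + 9·1.

12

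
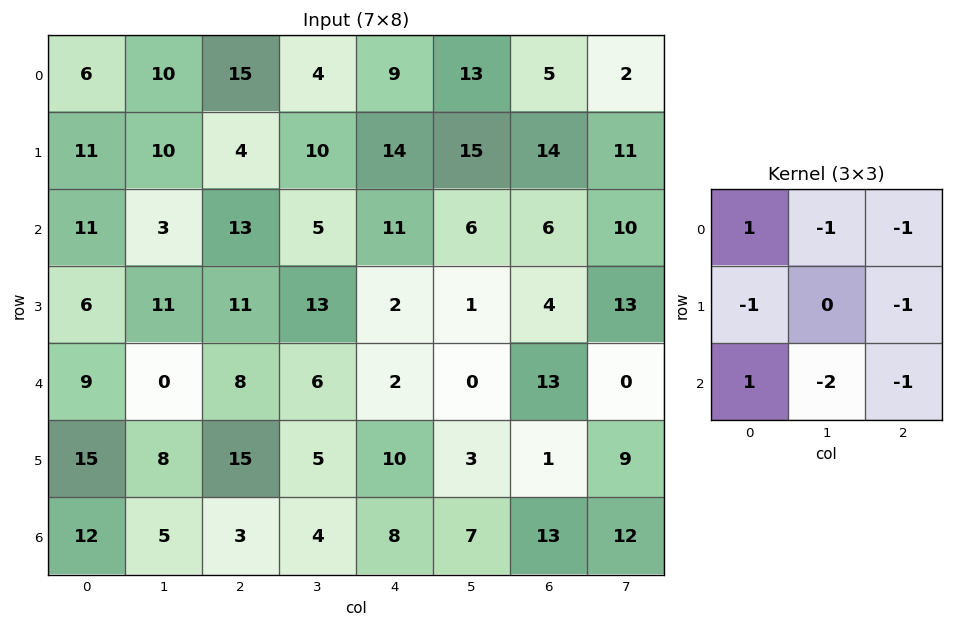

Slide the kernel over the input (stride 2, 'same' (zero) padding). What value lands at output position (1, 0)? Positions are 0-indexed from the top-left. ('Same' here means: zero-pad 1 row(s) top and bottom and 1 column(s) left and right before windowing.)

-47

The receptive field on the zero-padded input at this output position is [0 11 10 / 0 11 3 / 0 6 11]. Elementwise product with the kernel and sum: 0·1 + 11·-1 + 10·-1 + 0·-1 + 3·-1 + 0·1 + 6·-2 + 11·-1.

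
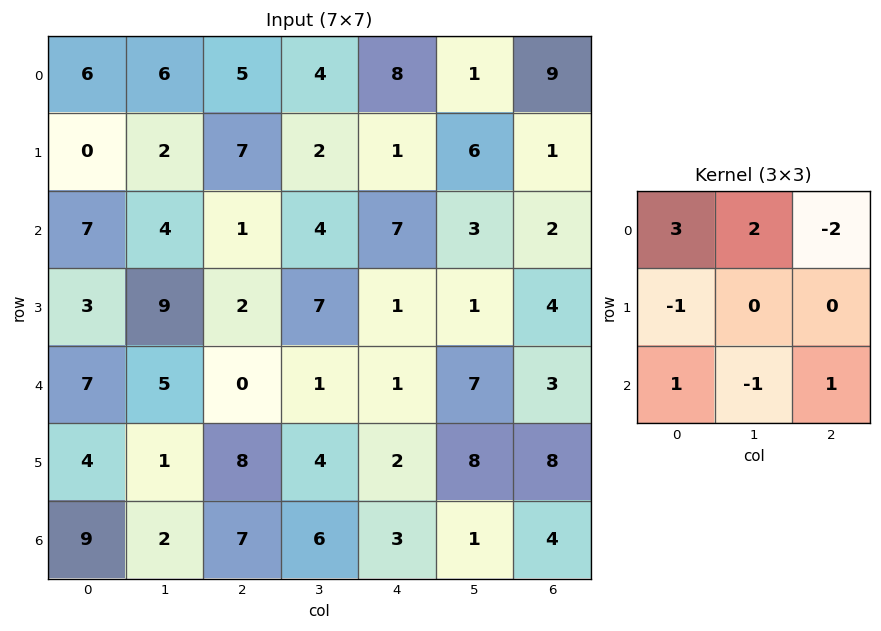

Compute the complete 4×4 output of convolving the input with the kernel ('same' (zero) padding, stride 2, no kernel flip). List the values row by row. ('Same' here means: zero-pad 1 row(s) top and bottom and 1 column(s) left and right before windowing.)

2 -9 3 4
2 26 -1 14
-15 9 30 4
6 9 -6 39

Output[0,0]: The receptive field on the zero-padded input at this output position is [0 0 0 / 0 6 6 / 0 0 2]. Elementwise product with the kernel and sum: 0·3 + 0·2 + 0·-2 + 0·-1 + 0·1 + 0·-1 + 2·1.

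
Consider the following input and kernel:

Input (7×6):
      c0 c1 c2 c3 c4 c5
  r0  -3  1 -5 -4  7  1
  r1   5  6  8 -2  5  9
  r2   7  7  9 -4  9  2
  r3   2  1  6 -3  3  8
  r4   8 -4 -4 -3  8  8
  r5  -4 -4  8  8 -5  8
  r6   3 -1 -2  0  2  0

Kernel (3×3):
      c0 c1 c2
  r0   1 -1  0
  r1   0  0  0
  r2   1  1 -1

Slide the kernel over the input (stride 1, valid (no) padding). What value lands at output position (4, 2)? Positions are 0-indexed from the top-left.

-5

The receptive field on the input at this output position is [-4 -3 8 / 8 8 -5 / -2 0 2]. Elementwise product with the kernel and sum: -4·1 + -3·-1 + -2·1 + 0·1 + 2·-1.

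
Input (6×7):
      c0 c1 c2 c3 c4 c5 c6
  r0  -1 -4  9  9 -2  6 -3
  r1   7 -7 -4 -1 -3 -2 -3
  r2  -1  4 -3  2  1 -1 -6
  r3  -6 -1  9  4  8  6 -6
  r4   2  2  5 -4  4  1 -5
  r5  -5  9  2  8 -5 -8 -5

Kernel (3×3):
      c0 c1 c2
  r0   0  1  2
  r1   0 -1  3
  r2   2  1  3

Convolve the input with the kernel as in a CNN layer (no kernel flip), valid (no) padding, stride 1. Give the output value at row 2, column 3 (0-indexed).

The receptive field on the input at this output position is [2 1 -1 / 4 8 6 / -4 4 1]. Elementwise product with the kernel and sum: 1·1 + -1·2 + 8·-1 + 6·3 + -4·2 + 4·1 + 1·3.

8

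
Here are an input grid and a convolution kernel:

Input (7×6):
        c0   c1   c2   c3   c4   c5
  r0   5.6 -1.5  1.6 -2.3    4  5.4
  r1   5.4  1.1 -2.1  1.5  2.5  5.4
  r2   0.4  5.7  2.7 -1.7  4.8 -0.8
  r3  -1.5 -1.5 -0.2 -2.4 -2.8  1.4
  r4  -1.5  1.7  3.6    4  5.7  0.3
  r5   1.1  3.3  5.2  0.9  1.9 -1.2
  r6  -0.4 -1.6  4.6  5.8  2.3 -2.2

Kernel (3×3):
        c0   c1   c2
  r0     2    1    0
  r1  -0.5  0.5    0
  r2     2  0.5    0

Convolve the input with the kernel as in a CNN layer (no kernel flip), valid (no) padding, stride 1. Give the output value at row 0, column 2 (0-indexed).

The receptive field on the input at this output position is [1.6 -2.3 4 / -2.1 1.5 2.5 / 2.7 -1.7 4.8]. Elementwise product with the kernel and sum: 1.6·2 + -2.3·1 + -2.1·-0.5 + 1.5·0.5 + 2.7·2 + -1.7·0.5.

7.25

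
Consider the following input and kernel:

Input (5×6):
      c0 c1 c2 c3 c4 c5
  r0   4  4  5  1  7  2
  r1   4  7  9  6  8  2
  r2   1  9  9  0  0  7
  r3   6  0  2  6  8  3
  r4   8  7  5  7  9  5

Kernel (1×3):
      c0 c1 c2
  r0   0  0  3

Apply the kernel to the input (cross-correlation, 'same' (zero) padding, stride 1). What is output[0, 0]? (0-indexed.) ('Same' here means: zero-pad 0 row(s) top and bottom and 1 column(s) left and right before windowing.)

The receptive field on the zero-padded input at this output position is [0 4 4]. Elementwise product with the kernel and sum: 4·3.

12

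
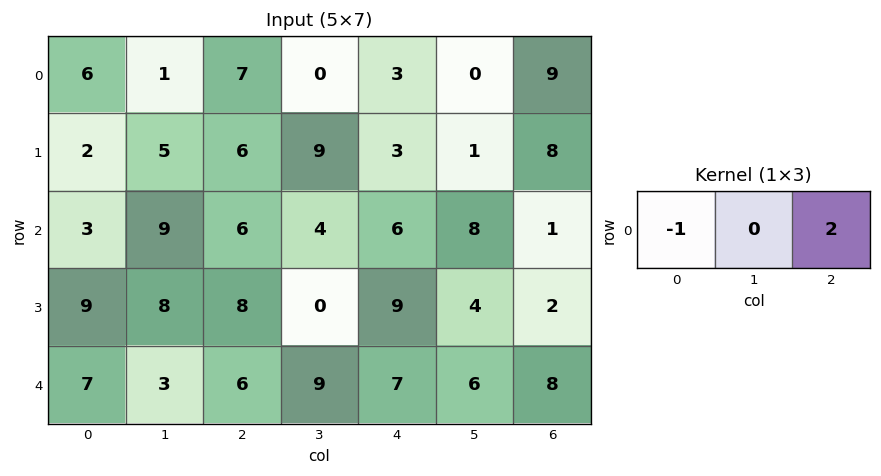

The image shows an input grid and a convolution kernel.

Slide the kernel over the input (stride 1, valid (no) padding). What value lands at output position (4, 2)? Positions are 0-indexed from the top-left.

8

The receptive field on the input at this output position is [6 9 7]. Elementwise product with the kernel and sum: 6·-1 + 7·2.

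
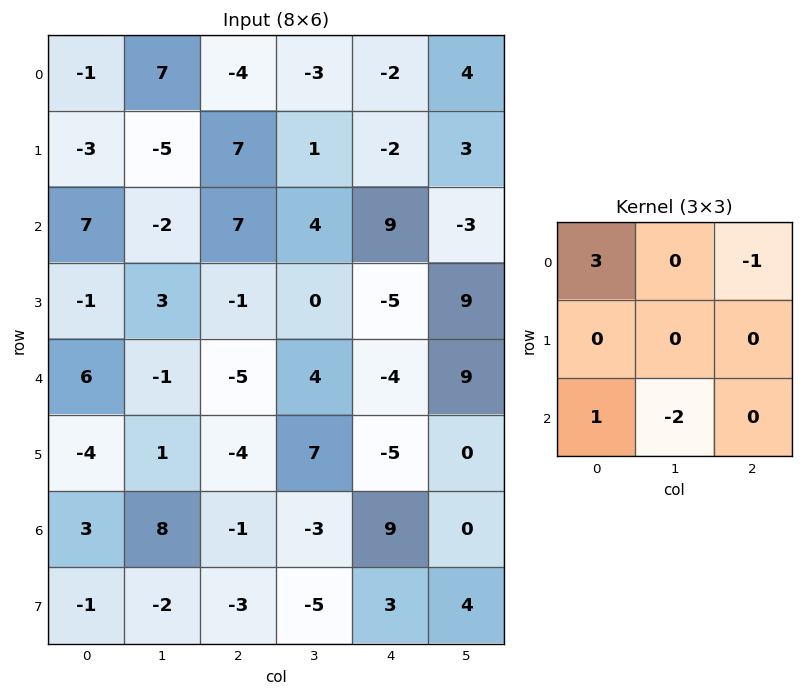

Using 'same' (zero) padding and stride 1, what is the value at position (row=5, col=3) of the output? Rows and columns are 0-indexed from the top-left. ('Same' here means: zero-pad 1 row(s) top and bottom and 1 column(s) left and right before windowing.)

-6

The receptive field on the zero-padded input at this output position is [-5 4 -4 / -4 7 -5 / -1 -3 9]. Elementwise product with the kernel and sum: -5·3 + -4·-1 + -1·1 + -3·-2.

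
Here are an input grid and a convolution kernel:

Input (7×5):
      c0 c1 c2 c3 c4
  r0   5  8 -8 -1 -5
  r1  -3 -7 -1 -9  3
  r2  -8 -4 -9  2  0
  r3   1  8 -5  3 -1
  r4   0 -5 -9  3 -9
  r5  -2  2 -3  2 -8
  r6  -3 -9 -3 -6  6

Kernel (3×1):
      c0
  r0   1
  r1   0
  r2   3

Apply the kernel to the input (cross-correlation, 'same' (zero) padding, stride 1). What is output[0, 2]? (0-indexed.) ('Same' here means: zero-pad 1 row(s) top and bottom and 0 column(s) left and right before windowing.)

The receptive field on the zero-padded input at this output position is [0 / -8 / -1]. Elementwise product with the kernel and sum: 0·1 + -1·3.

-3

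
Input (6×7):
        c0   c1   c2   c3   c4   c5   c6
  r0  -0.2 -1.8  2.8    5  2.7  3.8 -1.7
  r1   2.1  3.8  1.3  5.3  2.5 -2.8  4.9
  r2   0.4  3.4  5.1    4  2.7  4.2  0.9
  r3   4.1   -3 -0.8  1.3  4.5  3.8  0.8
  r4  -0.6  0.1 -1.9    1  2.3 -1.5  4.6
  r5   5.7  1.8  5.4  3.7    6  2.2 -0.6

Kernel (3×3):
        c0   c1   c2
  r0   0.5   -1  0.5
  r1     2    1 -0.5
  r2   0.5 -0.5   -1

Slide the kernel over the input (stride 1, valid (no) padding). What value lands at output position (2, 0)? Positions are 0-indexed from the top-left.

6.5

The receptive field on the input at this output position is [0.4 3.4 5.1 / 4.1 -3 -0.8 / -0.6 0.1 -1.9]. Elementwise product with the kernel and sum: 0.4·0.5 + 3.4·-1 + 5.1·0.5 + 4.1·2 + -3·1 + -0.8·-0.5 + -0.6·0.5 + 0.1·-0.5 + -1.9·-1.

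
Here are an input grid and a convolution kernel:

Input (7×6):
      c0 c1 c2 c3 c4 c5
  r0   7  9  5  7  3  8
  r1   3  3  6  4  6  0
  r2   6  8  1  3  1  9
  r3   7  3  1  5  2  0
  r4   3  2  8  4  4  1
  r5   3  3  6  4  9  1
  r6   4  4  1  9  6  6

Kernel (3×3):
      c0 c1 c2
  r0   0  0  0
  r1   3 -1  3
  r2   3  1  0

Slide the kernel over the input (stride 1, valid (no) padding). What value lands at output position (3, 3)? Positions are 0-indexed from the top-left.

32

The receptive field on the input at this output position is [5 2 0 / 4 4 1 / 4 9 1]. Elementwise product with the kernel and sum: 4·3 + 4·-1 + 1·3 + 4·3 + 9·1.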